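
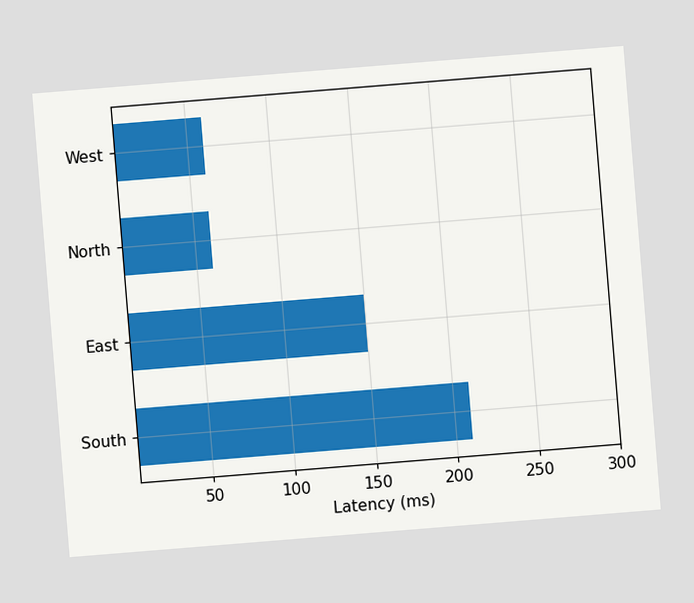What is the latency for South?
210ms

The chart is tilted about 5° counter-clockwise. Reading along the chart's x-axis, the South bar reaches 210ms.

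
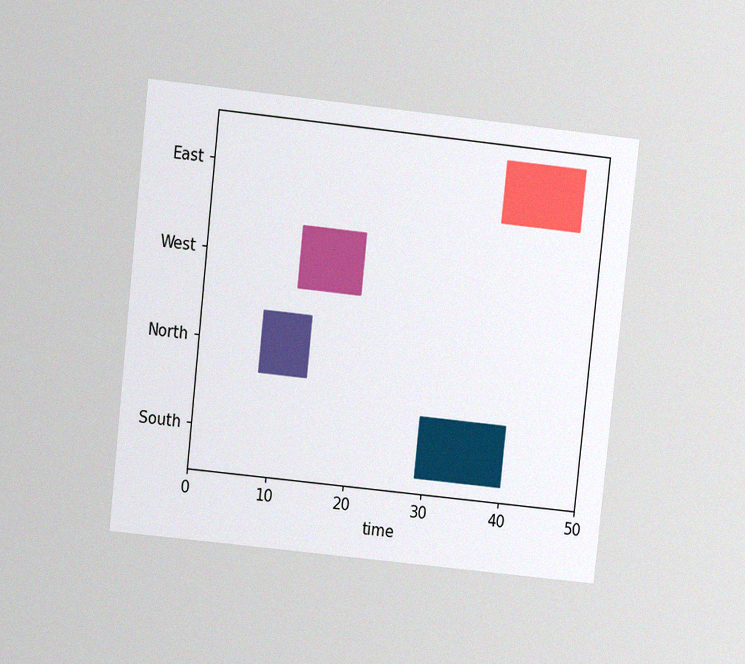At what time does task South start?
The chart is tilted about 6° clockwise and viewed at a slight angle, with some photo noise. The South bar begins at t=29.

29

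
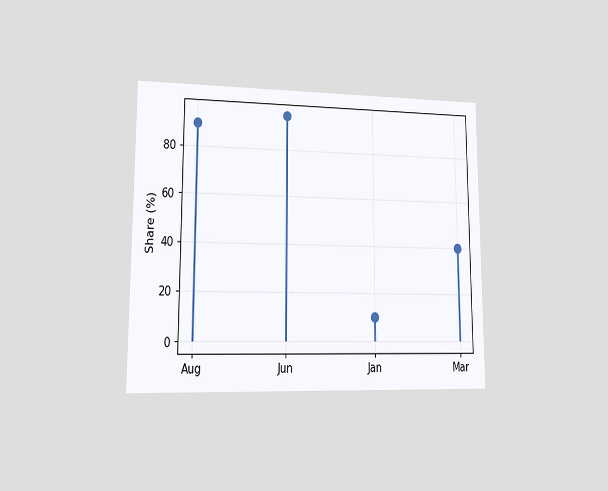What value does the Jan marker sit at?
The chart is viewed at a slight angle. The Jan marker sits at 10%.

10%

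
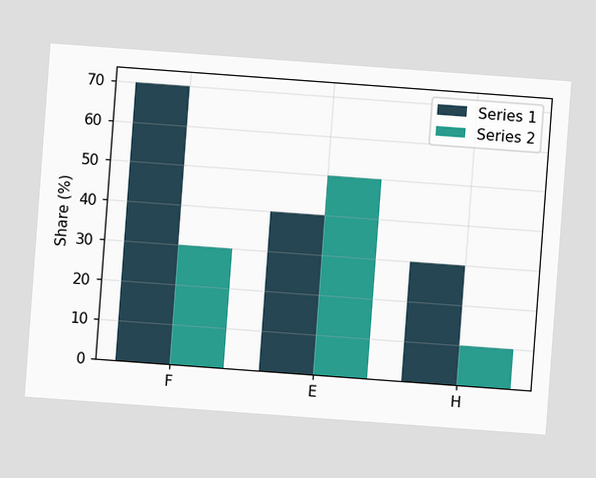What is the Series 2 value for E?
The chart is tilted about 4° clockwise. The Series 2 bar at E reaches 50% on the y-axis.

50%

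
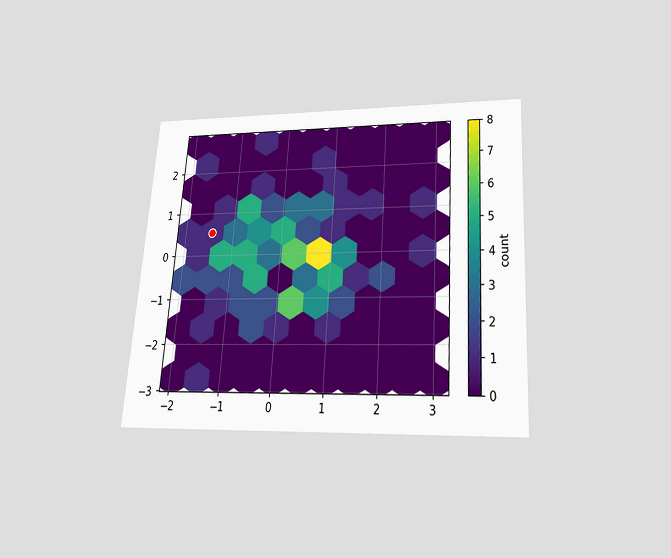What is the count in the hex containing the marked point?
The chart is tilted about 4° clockwise and viewed slightly from below. The marked hex reads 1 on the colorbar.

1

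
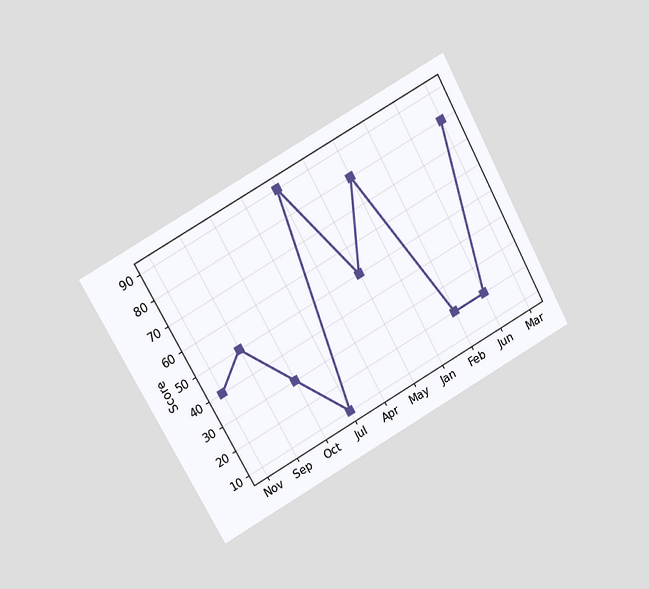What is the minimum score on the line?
The chart is tilted about 29° counter-clockwise and viewed at a slight angle. The lowest point is at Jul, and reading across to the y-axis gives 10.

10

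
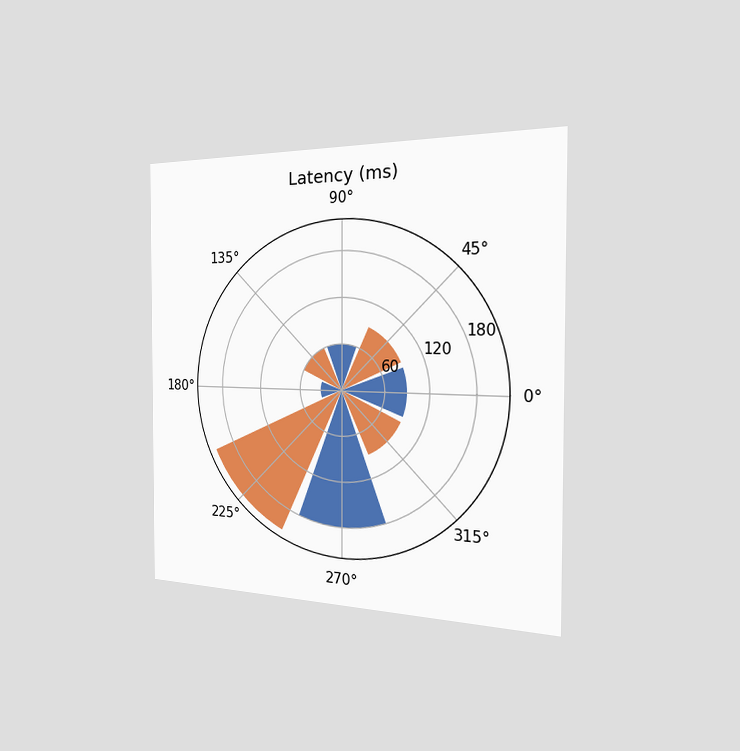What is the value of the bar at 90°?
60ms

The chart is viewed slightly from the right. The bar at 90° reaches 60ms on the radial axis.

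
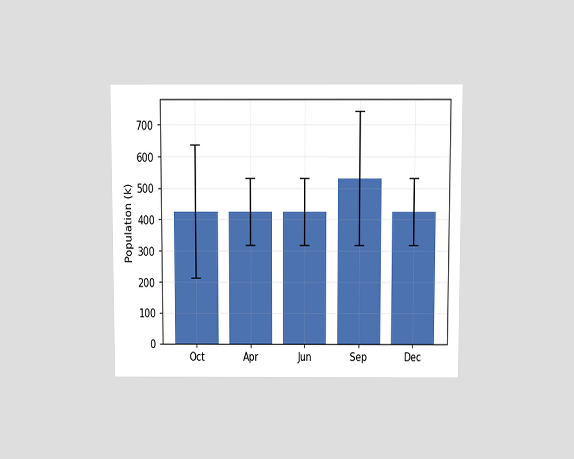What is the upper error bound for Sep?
742k

The chart is viewed slightly from above. The Sep bar's upper whisker reaches 742k.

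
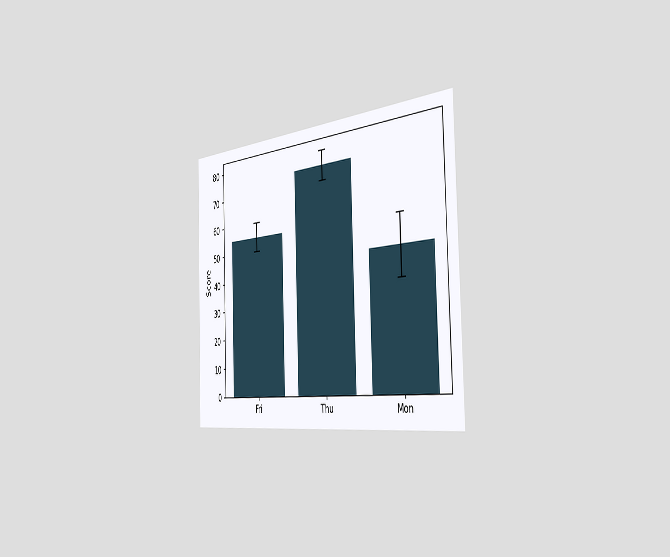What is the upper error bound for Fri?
The chart is viewed slightly from the right. The Fri bar's upper whisker reaches 60.

60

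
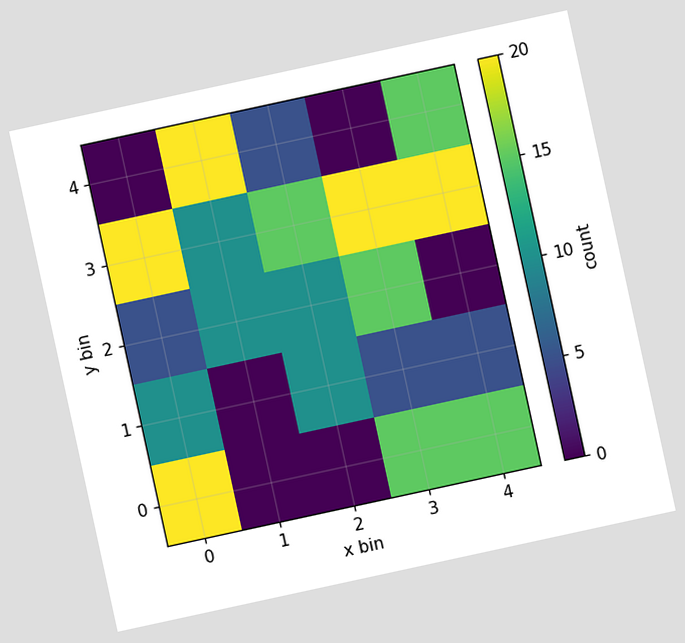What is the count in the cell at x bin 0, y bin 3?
20

The chart is tilted about 12° counter-clockwise. Matching the cell (0, 3) against the colorbar gives 20.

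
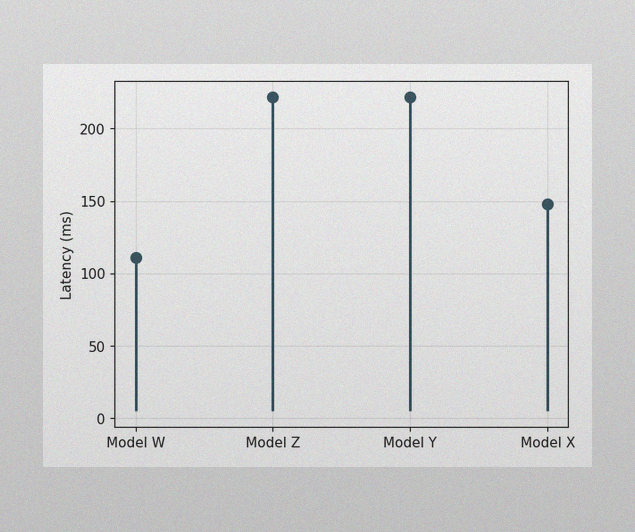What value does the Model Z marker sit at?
222ms

The image has some photo noise and uneven lighting. The Model Z marker sits at 222ms.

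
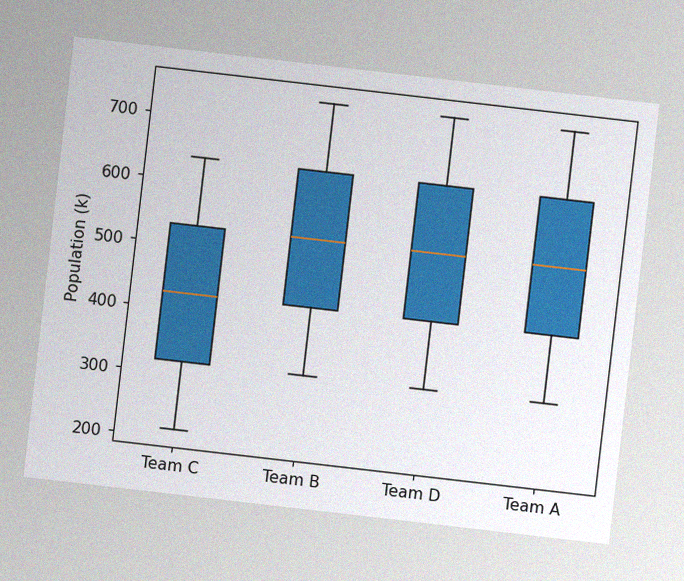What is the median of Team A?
The chart is tilted about 7° clockwise, with some photo noise. The median line in the Team A box sits at 530k.

530k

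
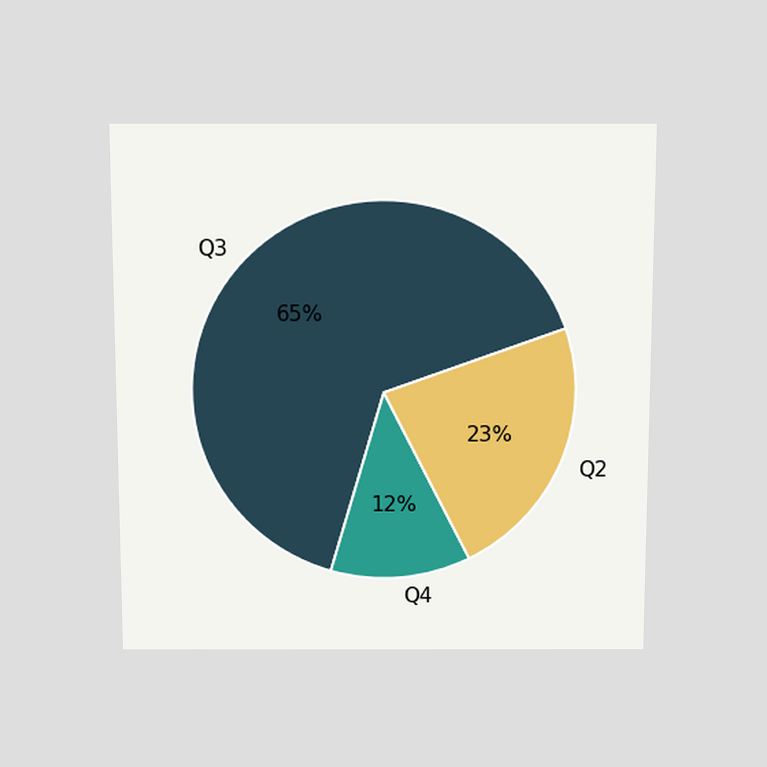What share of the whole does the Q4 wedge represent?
The chart is viewed slightly from above. The Q4 slice takes up 12% of the pie.

12%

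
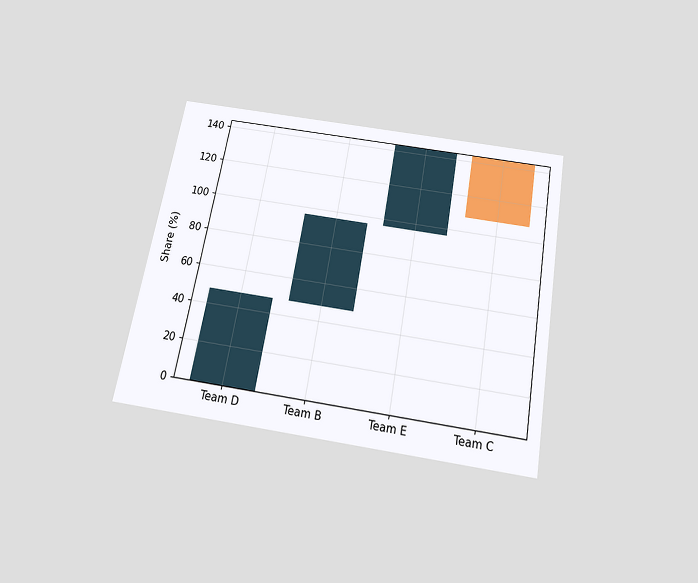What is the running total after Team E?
144%

The chart is tilted about 10° clockwise and viewed slightly from below. After Team E the running total reaches 144%.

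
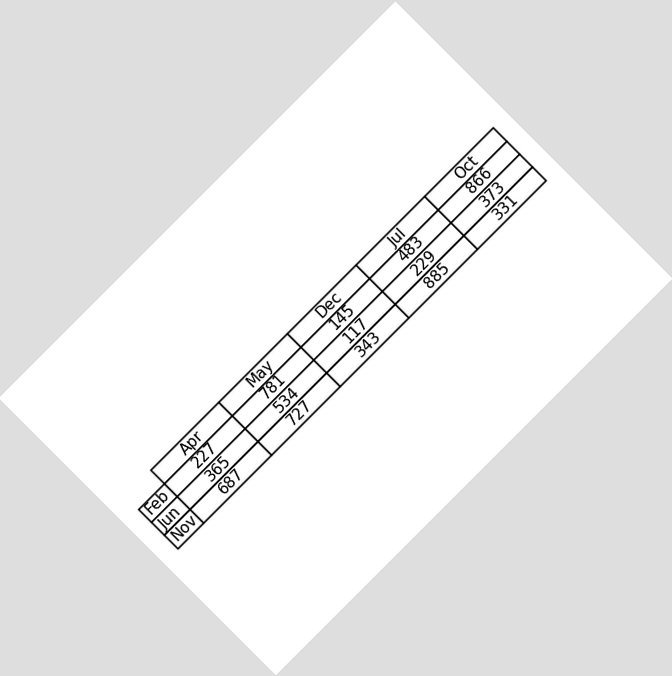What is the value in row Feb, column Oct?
The chart is tilted about 45° counter-clockwise. The (Feb, Oct) cell reads 866.

866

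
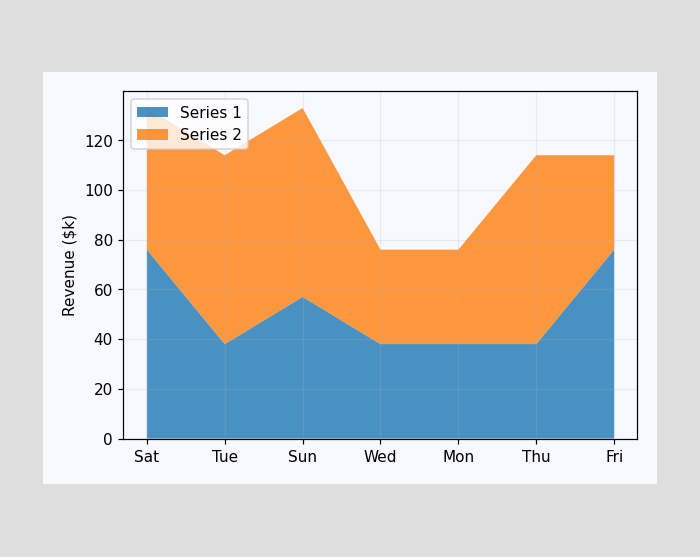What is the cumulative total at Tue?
$114k

The stacked total at Tue reaches $114k.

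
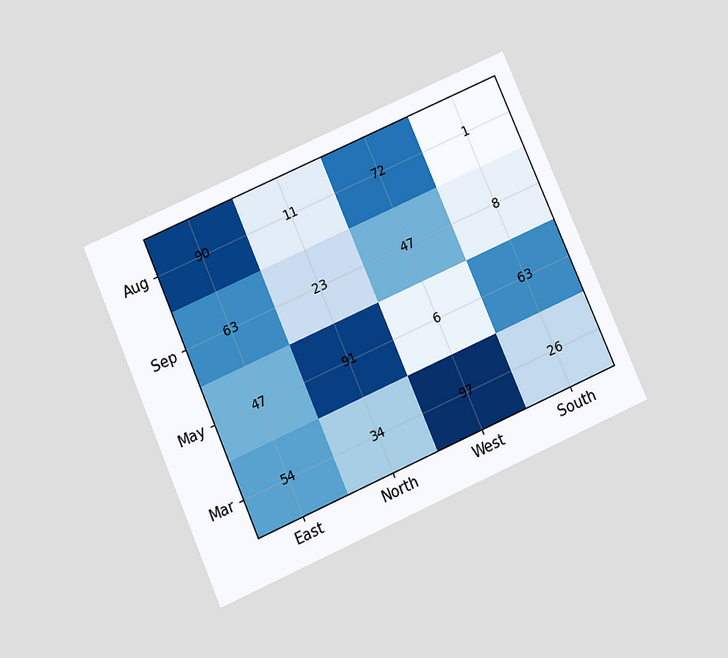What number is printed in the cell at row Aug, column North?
11

The chart is tilted about 24° counter-clockwise and viewed slightly from below. The (Aug, North) cell reads 11.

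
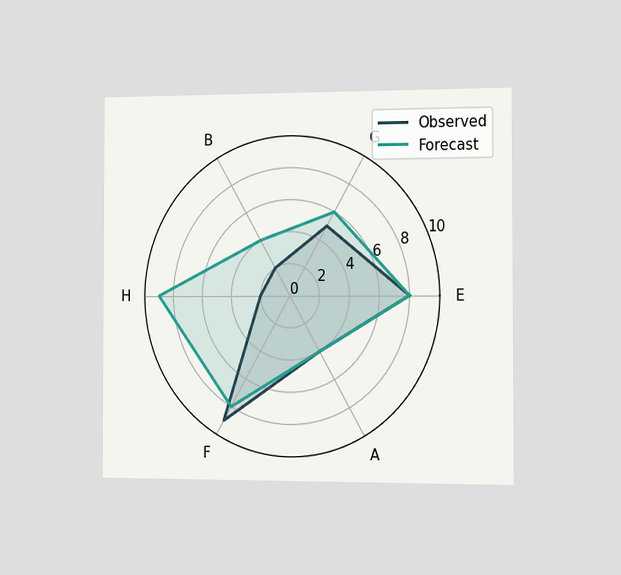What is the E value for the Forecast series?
The chart is viewed slightly from the right. On the E axis, Forecast reaches 8.

8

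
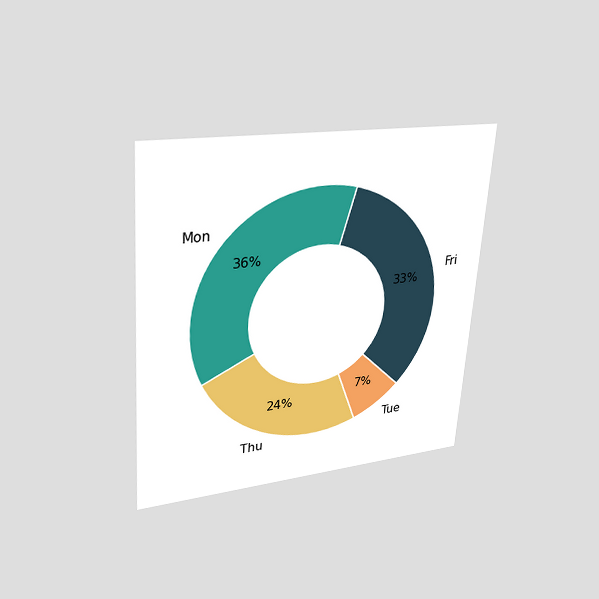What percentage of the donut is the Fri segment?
33%

The chart is tilted about 4° clockwise and viewed at a slight angle. The Fri segment takes up 33% of the ring.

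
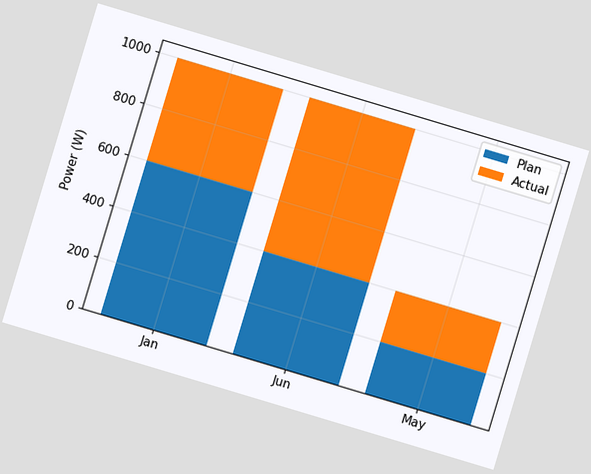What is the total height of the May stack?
The chart is tilted about 17° clockwise. The May stack's top reaches 400W on the y-axis.

400W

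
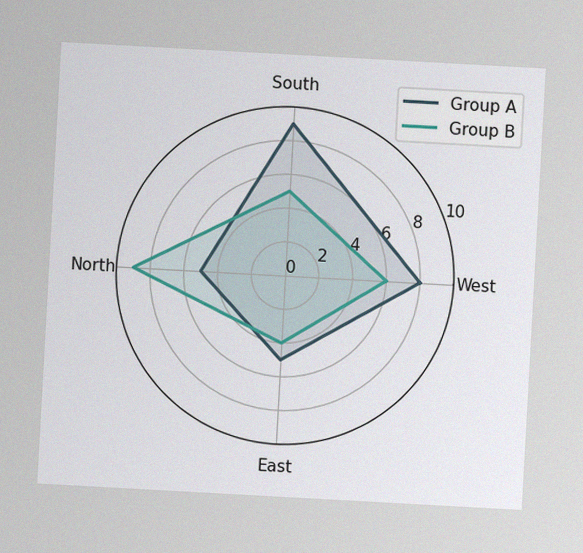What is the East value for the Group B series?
The chart is tilted about 3° clockwise, with some photo noise. On the East axis, Group B reaches 4.

4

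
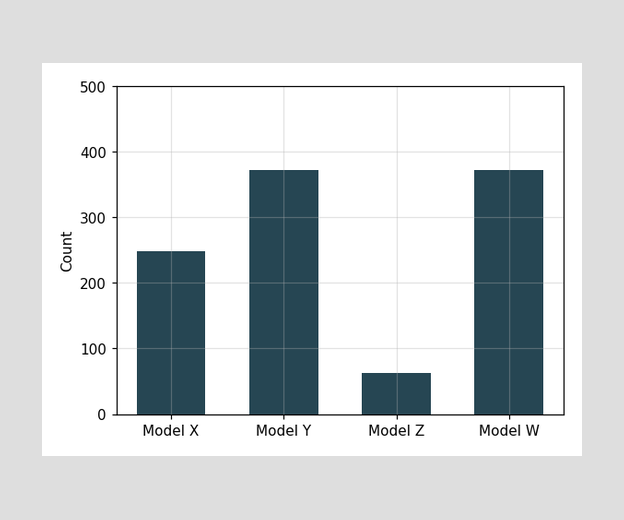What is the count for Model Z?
Reading along the chart's y-axis, the Model Z bar reaches 62.

62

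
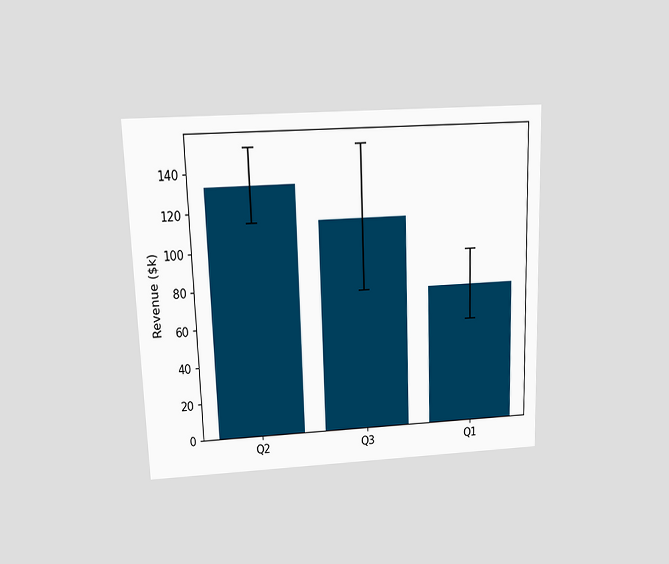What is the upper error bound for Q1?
The chart is viewed at a slight angle. The Q1 bar's upper whisker reaches $95k.

$95k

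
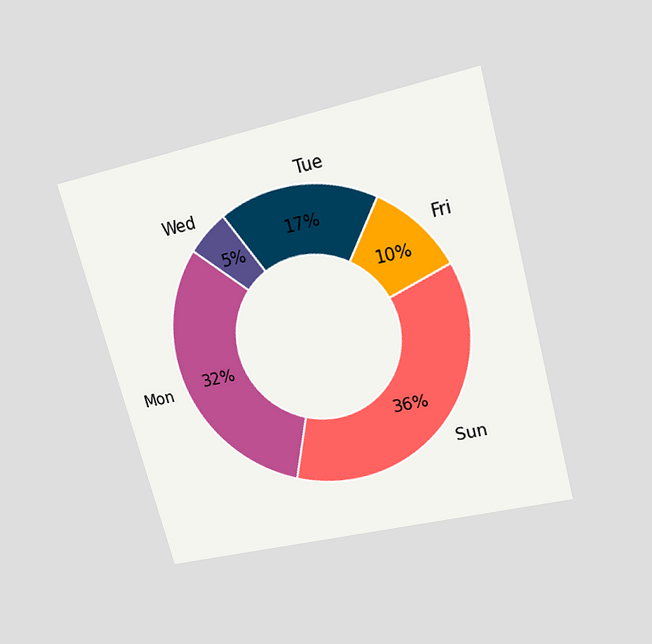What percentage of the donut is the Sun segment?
36%

The chart is tilted about 15° counter-clockwise and viewed slightly from above. The Sun segment takes up 36% of the ring.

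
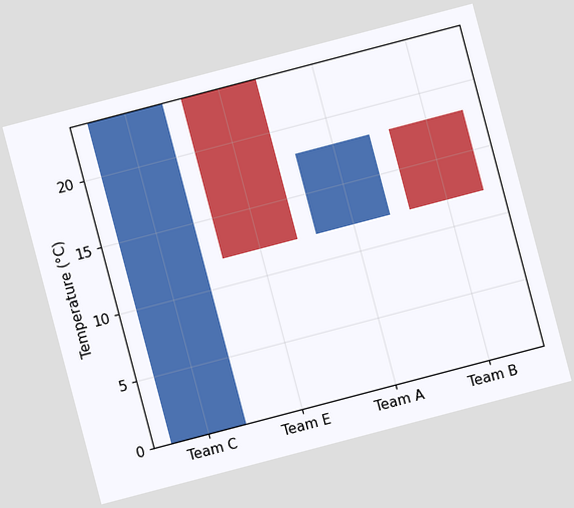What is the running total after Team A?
The chart is tilted about 15° counter-clockwise. After Team A the running total reaches 18°C.

18°C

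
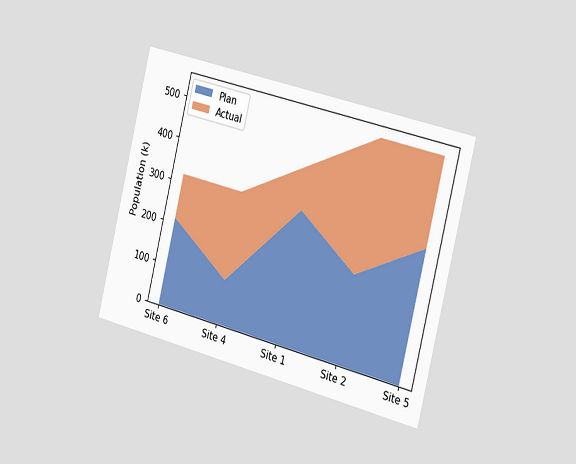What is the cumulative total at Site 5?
530k

The chart is tilted about 14° clockwise and viewed slightly from the right. The stacked total at Site 5 reaches 530k.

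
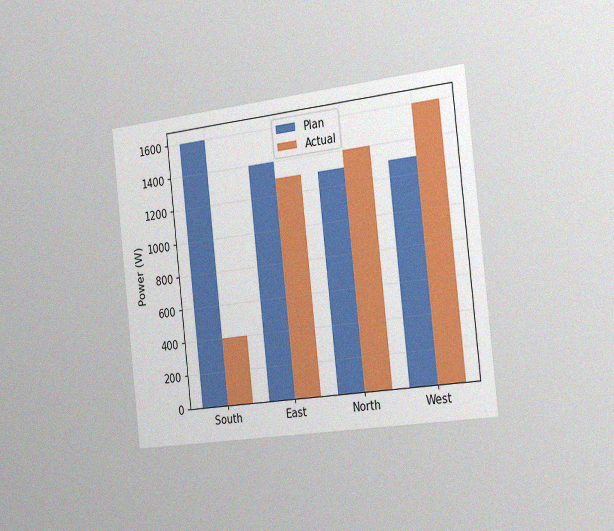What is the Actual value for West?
1600W

The chart is tilted about 6° counter-clockwise and viewed slightly from the right, with some photo noise. The Actual bar at West reaches 1600W on the y-axis.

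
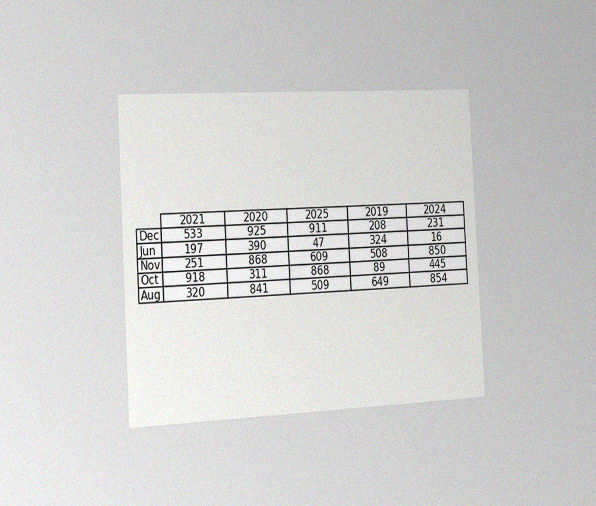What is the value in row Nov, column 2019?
508

The chart is tilted about 3° counter-clockwise and viewed slightly from the left, with some photo noise. The (Nov, 2019) cell reads 508.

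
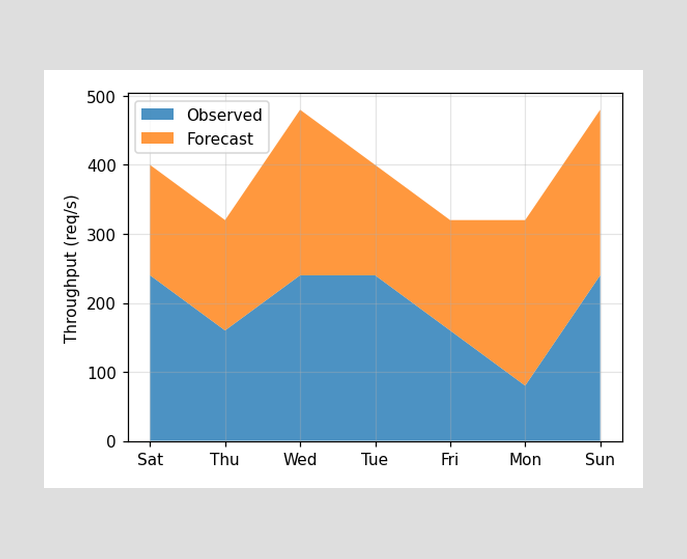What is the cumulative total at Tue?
The stacked total at Tue reaches 400req/s.

400req/s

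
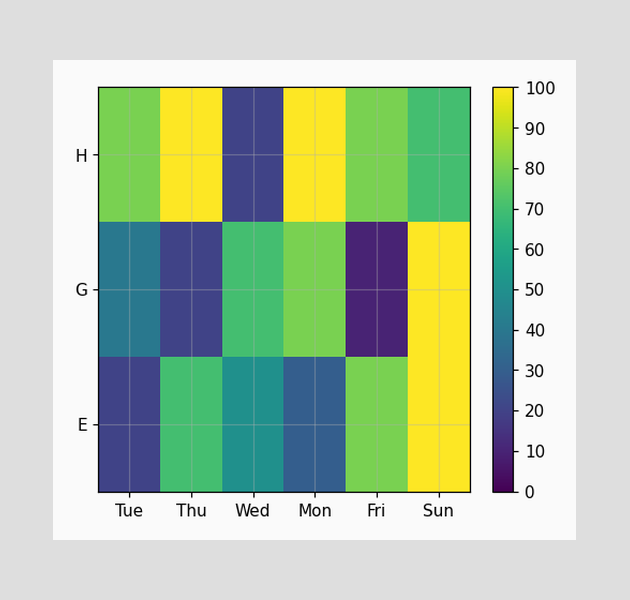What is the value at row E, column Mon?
30

Matching cell (E, Mon) against the colorbar gives 30.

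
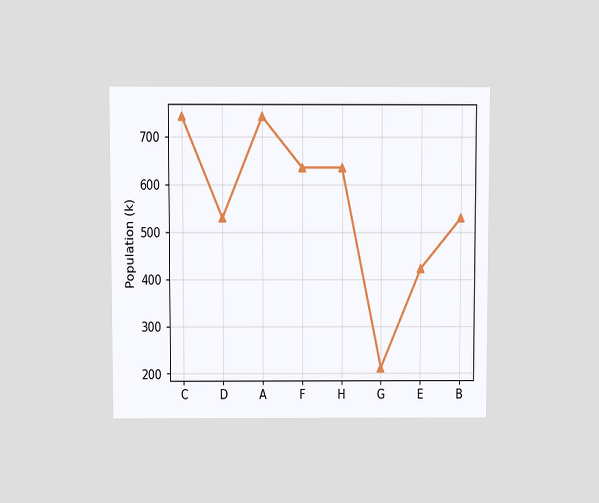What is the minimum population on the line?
212k

The chart is viewed at a slight angle. The lowest point is at G, and reading across to the y-axis gives 212k.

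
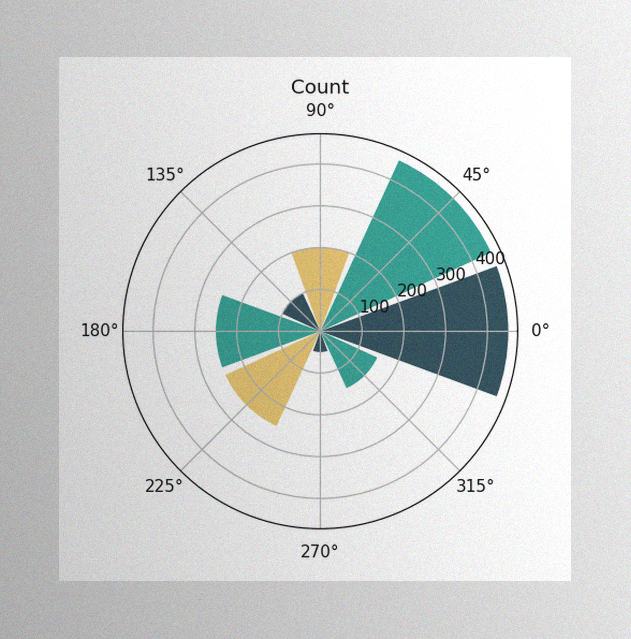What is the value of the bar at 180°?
250

The image has some photo noise and uneven lighting. The bar at 180° reaches 250 on the radial axis.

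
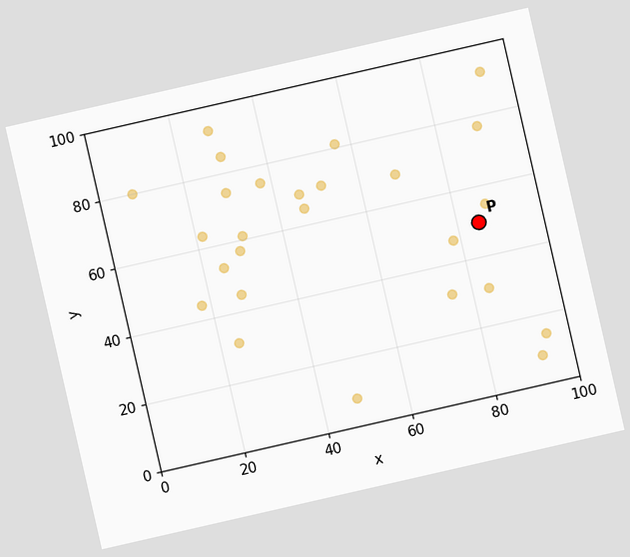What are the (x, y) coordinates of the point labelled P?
(85, 50)

The chart is tilted about 13° counter-clockwise. Following the gridlines from P to each axis, P sits at (85, 50).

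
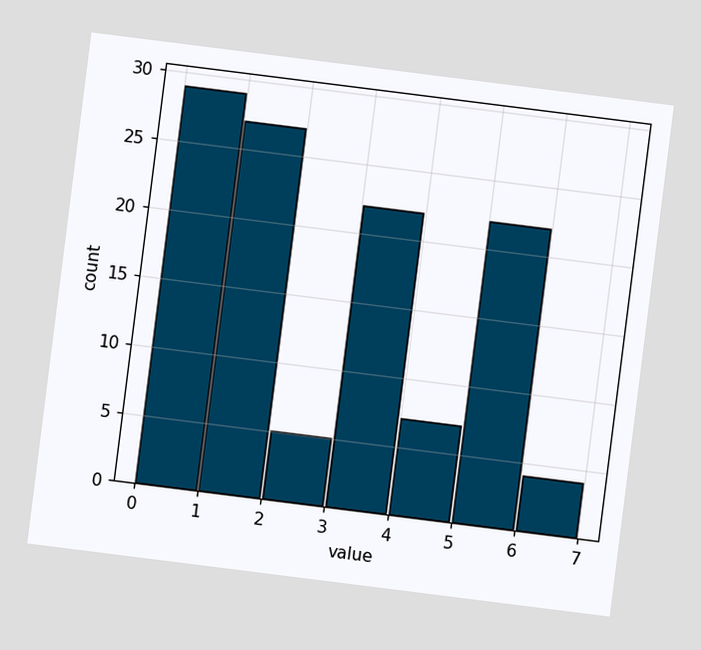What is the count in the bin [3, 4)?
The chart is tilted about 7° clockwise. The [3, 4) bin has height 22.

22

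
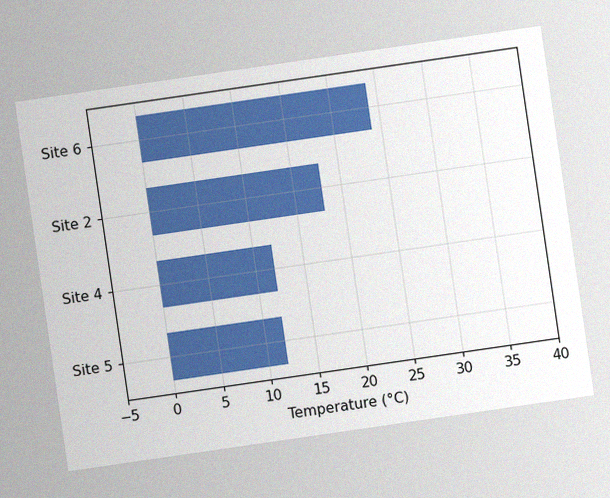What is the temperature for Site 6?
The chart is tilted about 8° counter-clockwise, with some photo noise. Reading along the chart's x-axis, the Site 6 bar reaches 24°C.

24°C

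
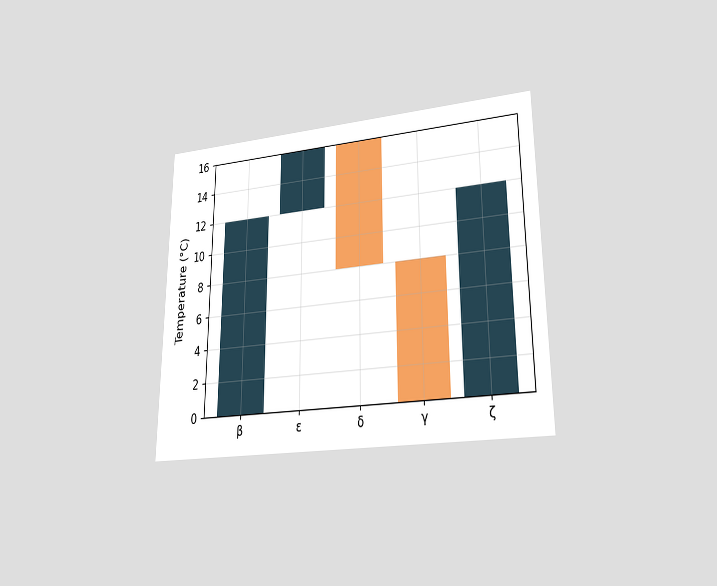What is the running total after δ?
8°C

The chart is viewed at a slight angle. After δ the running total reaches 8°C.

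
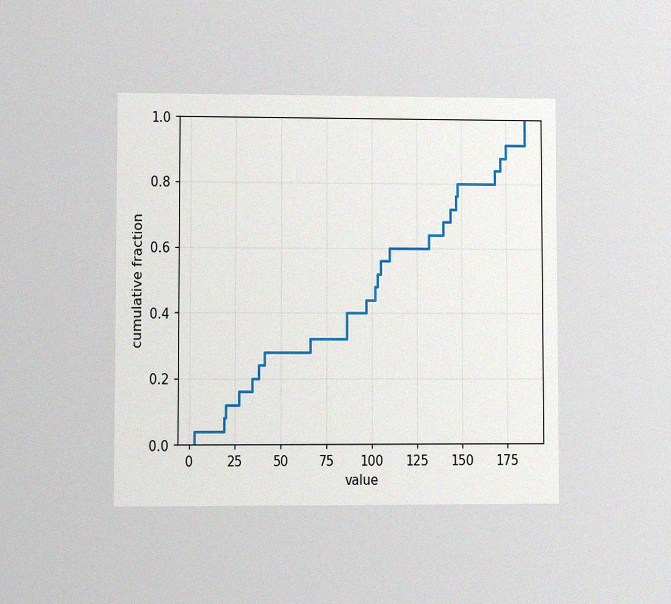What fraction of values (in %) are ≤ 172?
The chart is viewed at a slight angle, with some photo noise. At x=172 the ECDF step is at 88%.

88%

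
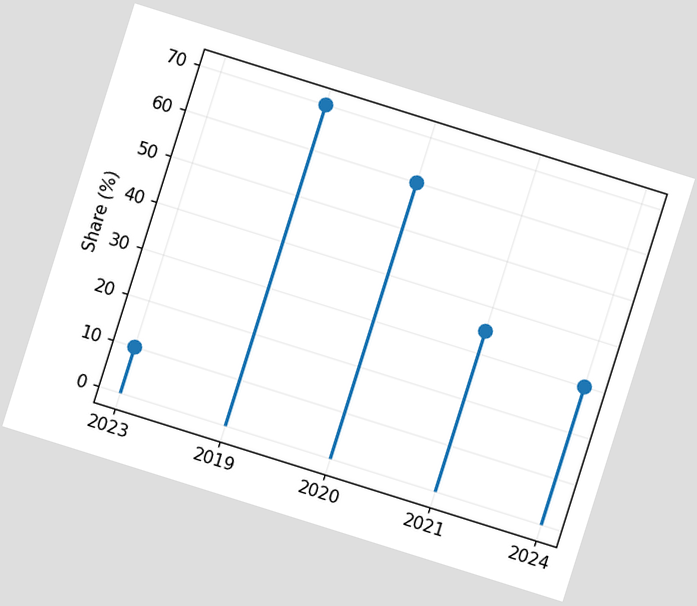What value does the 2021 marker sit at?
35%

The chart is tilted about 17° clockwise. The 2021 marker sits at 35%.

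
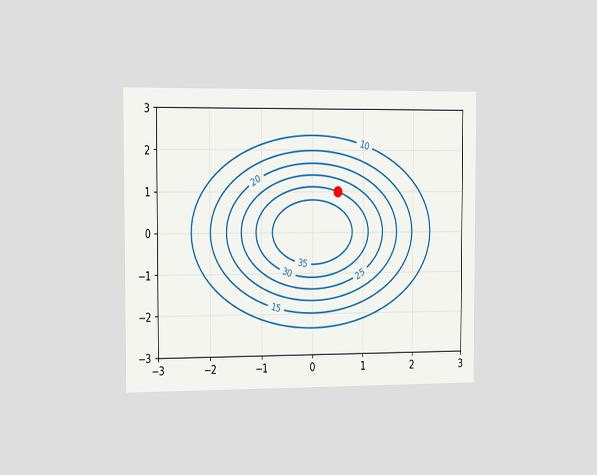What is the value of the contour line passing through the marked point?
The chart is viewed slightly from the left. The marked point sits on the contour labelled 30.

30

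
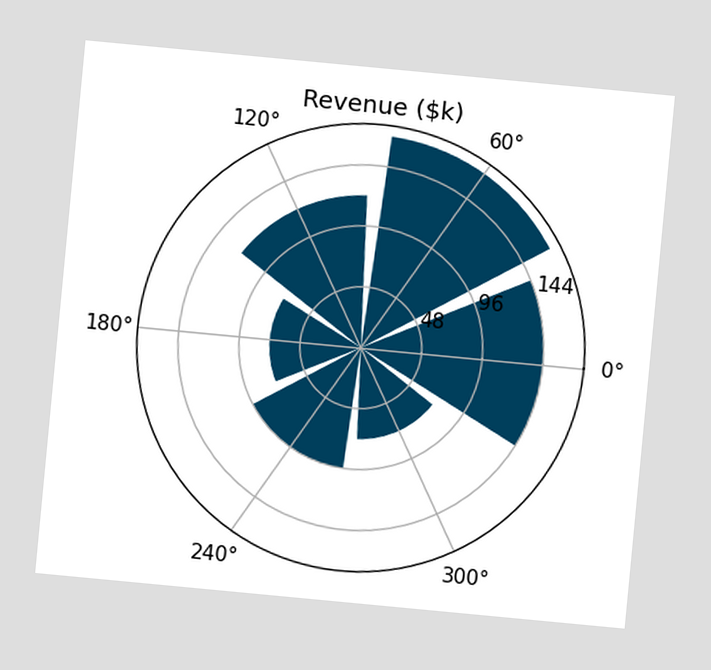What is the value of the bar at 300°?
$72k

The chart is tilted about 5° clockwise. The bar at 300° reaches $72k on the radial axis.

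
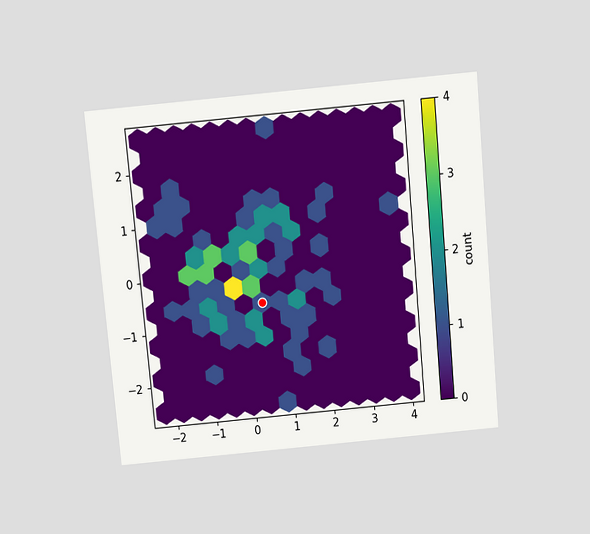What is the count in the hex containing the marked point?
The chart is tilted about 5° counter-clockwise and viewed slightly from above. The marked hex reads 1 on the colorbar.

1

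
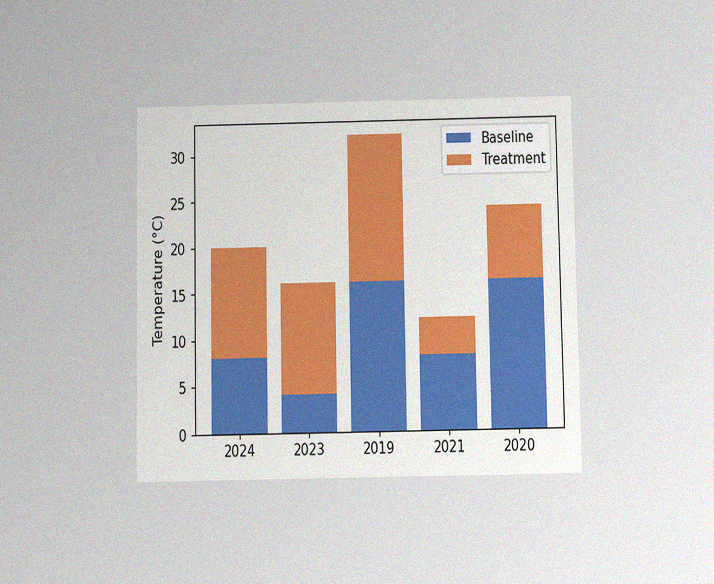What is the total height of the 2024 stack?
20°C

The chart is viewed slightly from below, with some photo noise. The 2024 stack's top reaches 20°C on the y-axis.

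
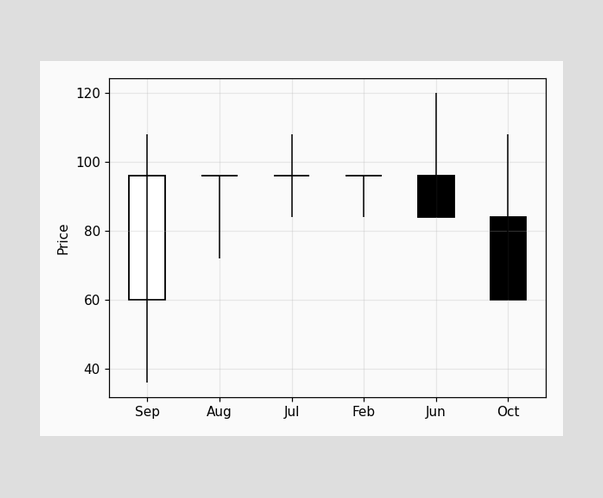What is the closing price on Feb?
The Feb candle closes at 96.

96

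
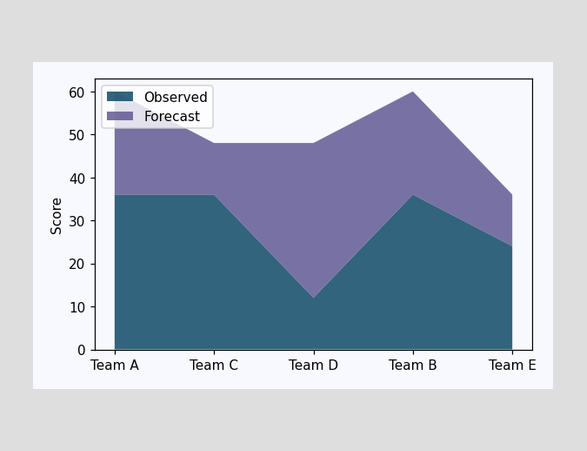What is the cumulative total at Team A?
The stacked total at Team A reaches 60.

60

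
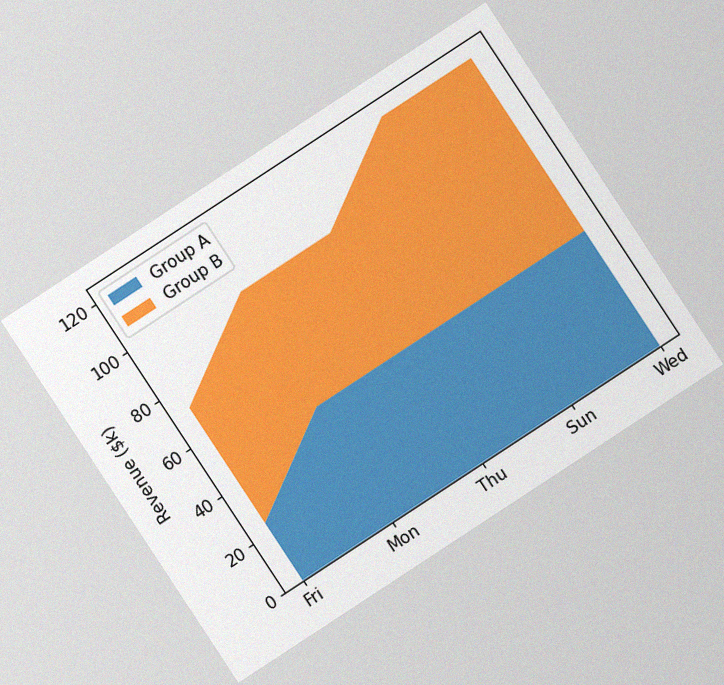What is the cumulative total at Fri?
The chart is tilted about 33° counter-clockwise, with some photo noise. The stacked total at Fri reaches $72k.

$72k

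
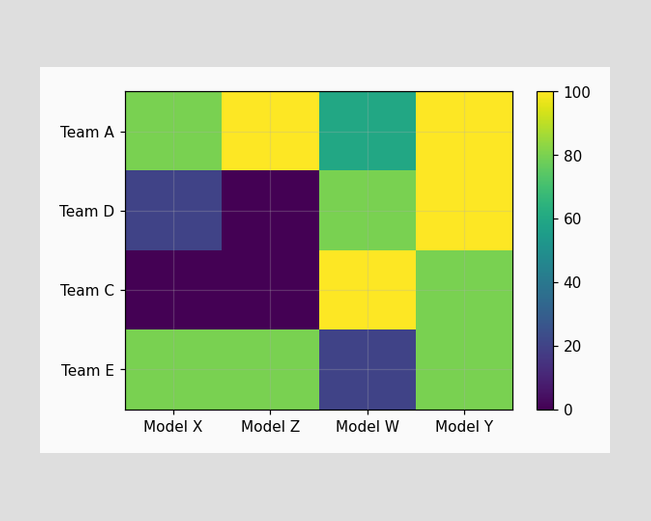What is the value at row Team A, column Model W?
Matching cell (Team A, Model W) against the colorbar gives 60.

60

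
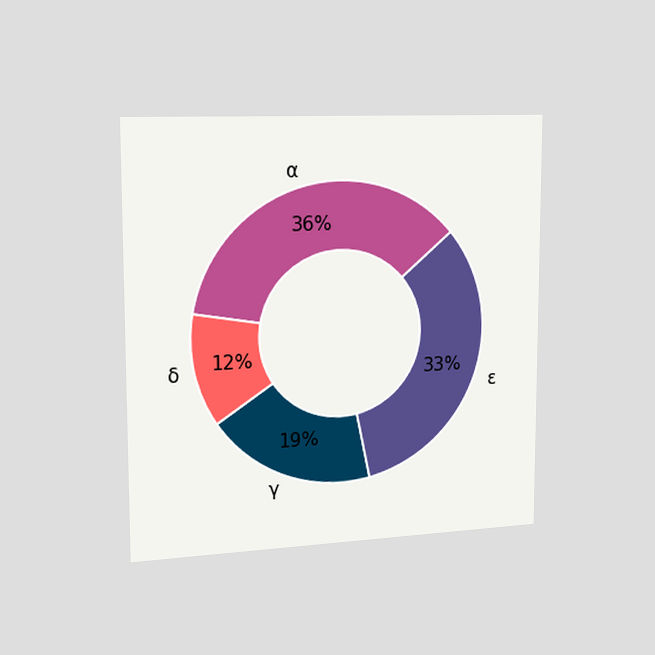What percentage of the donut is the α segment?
The chart is viewed slightly from the left. The α segment takes up 36% of the ring.

36%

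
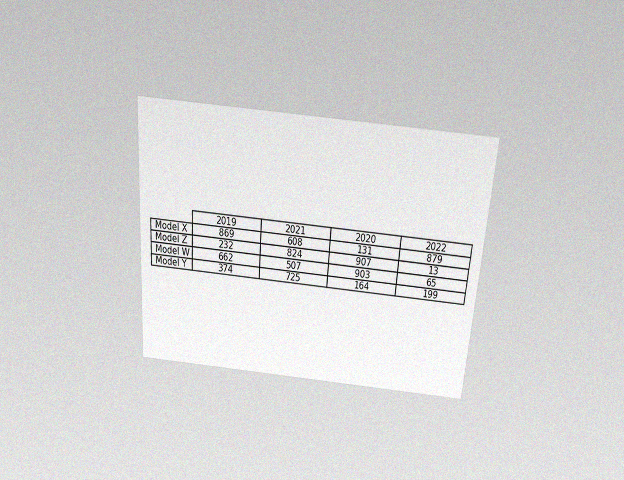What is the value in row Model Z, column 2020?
907

The chart is tilted about 4° clockwise and viewed slightly from above, with some photo noise. The (Model Z, 2020) cell reads 907.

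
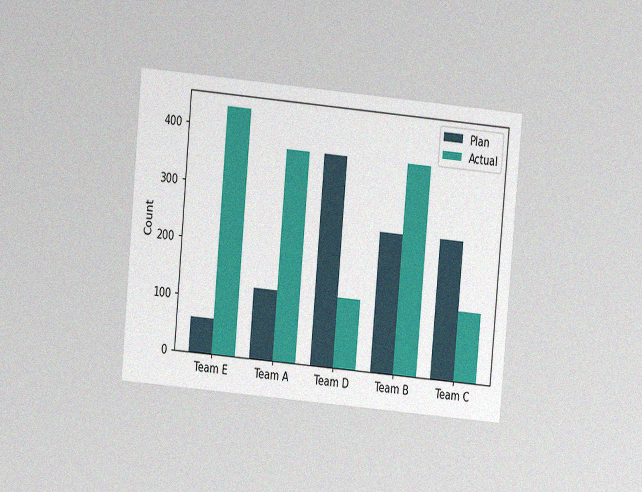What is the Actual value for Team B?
The chart is tilted about 5° clockwise and viewed at a slight angle, with some photo noise. The Actual bar at Team B reaches 372 on the y-axis.

372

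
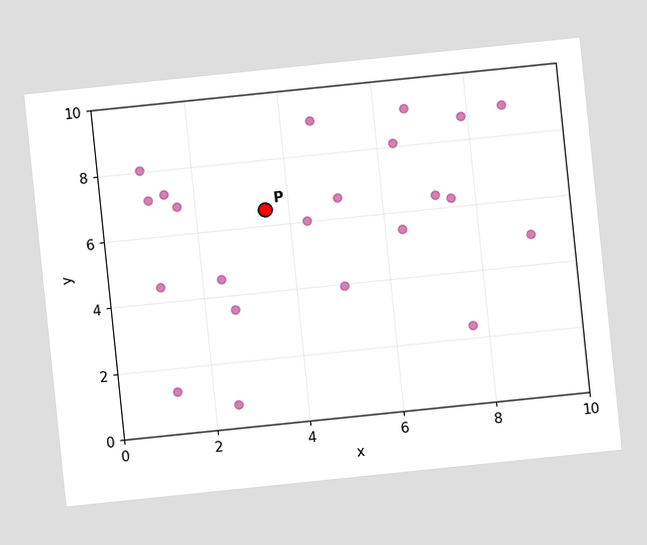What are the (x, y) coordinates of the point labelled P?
The chart is tilted about 6° counter-clockwise. Following the gridlines from P to each axis, P sits at (3.5, 6.5).

(3.5, 6.5)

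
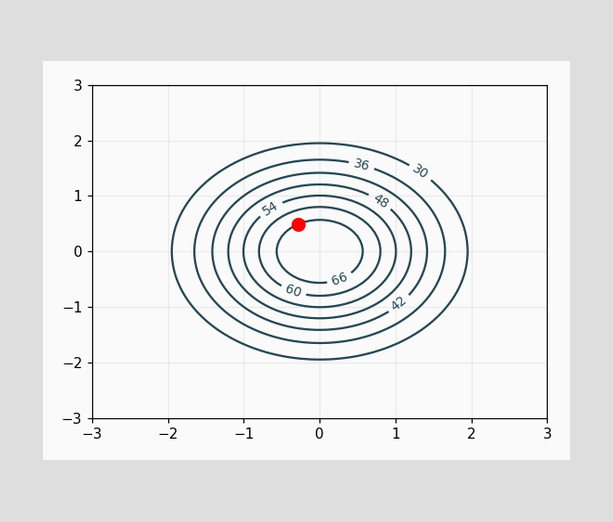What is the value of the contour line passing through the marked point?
66

The marked point sits on the contour labelled 66.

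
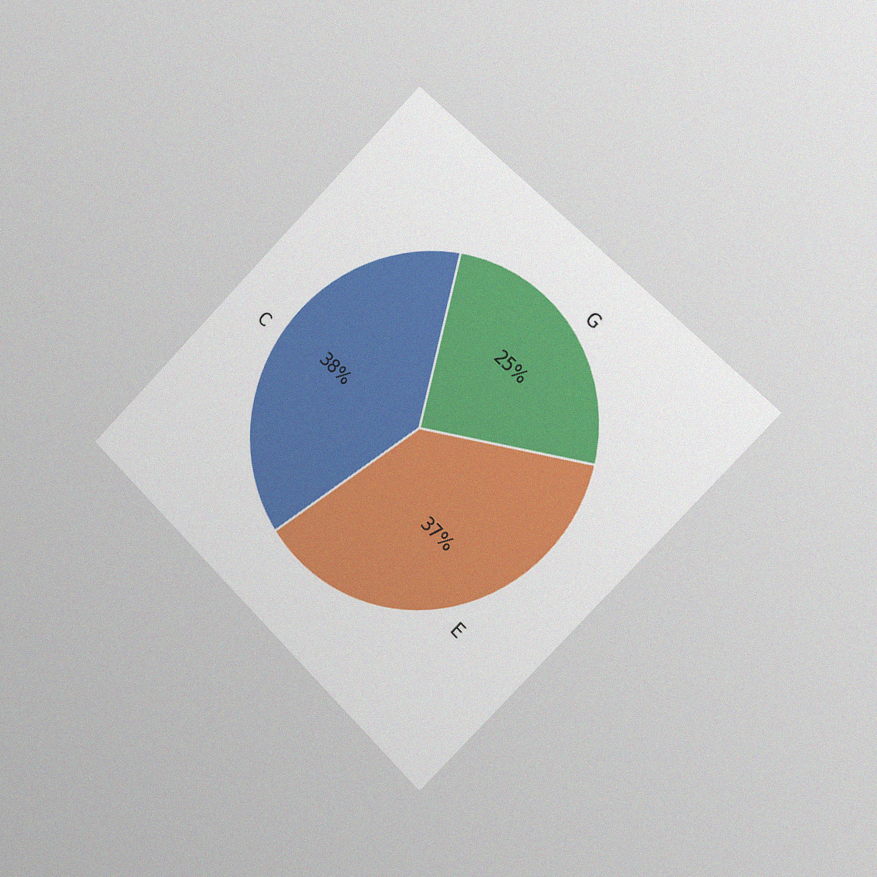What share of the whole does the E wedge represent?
37%

The chart is tilted about 45° clockwise and viewed slightly from the right, with some photo noise. The E slice takes up 37% of the pie.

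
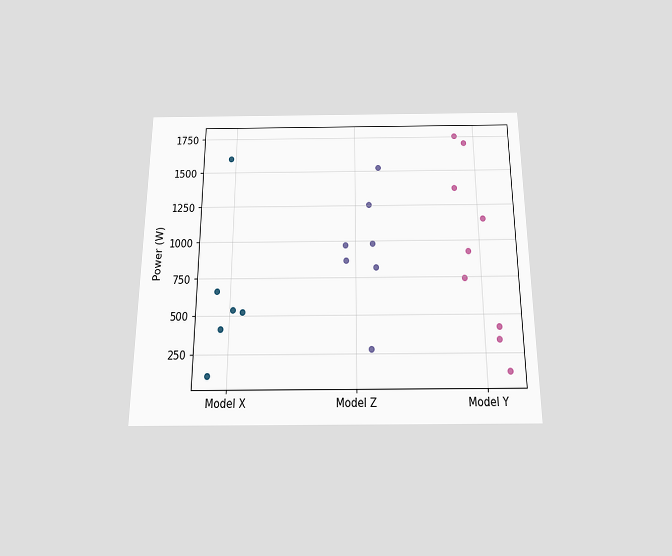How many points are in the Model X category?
6

The chart is viewed slightly from below. Counting the markers in the Model X column gives 6.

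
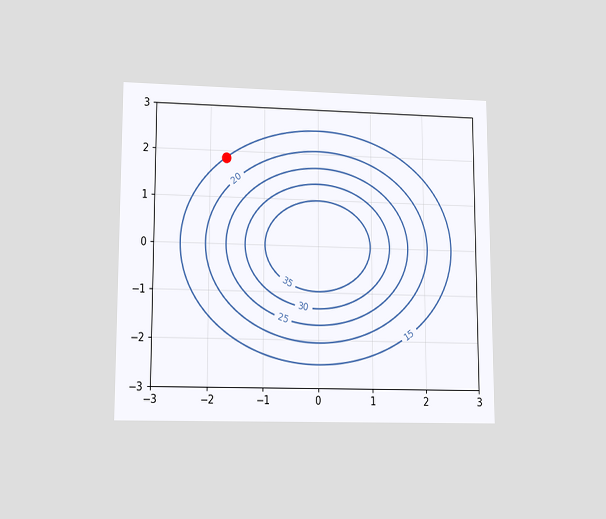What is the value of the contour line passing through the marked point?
15

The chart is viewed at a slight angle. The marked point sits on the contour labelled 15.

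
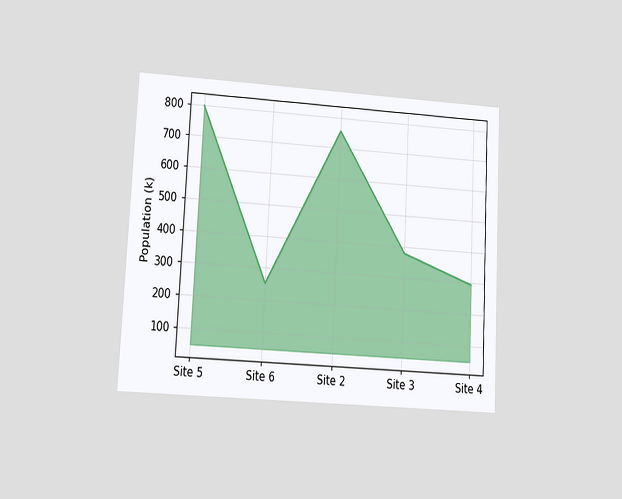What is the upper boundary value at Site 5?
798k

The chart is tilted about 3° clockwise and viewed at a slight angle. At Site 5 the upper boundary is at 798k.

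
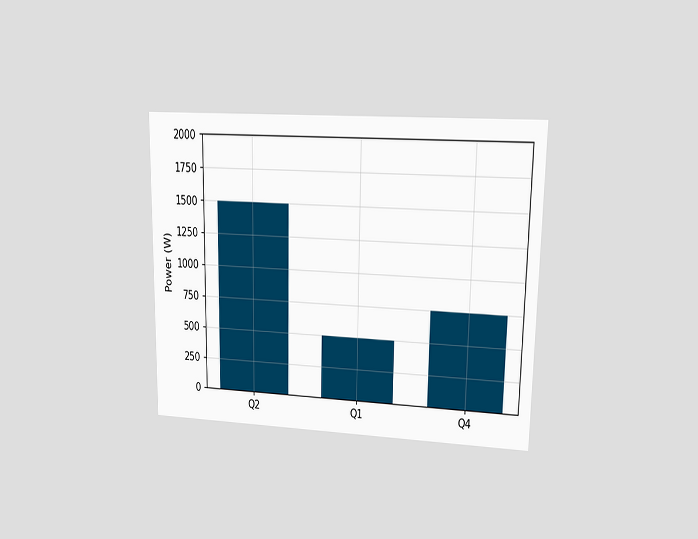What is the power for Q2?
1500W

The chart is viewed at a slight angle. Reading along the chart's y-axis, the Q2 bar reaches 1500W.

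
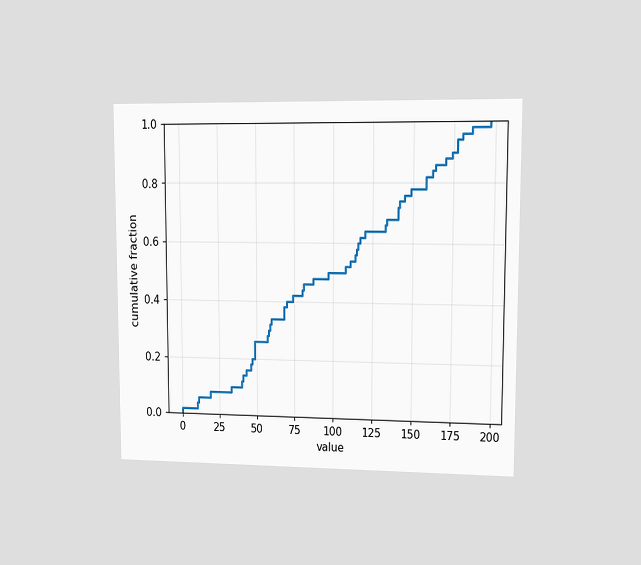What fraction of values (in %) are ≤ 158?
82%

The chart is viewed at a slight angle. At x=158 the ECDF step is at 82%.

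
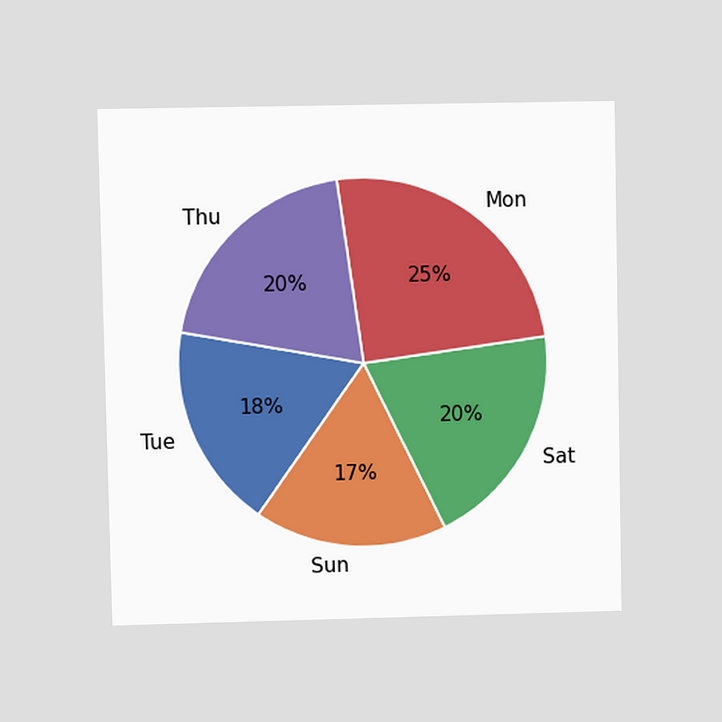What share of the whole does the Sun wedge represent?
17%

The chart is viewed at a slight angle. The Sun slice takes up 17% of the pie.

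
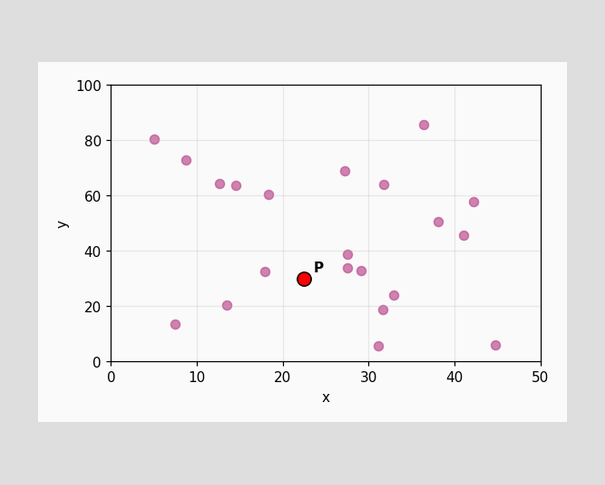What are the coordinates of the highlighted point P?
(22.5, 30)

Following the gridlines from P to each axis, P sits at (22.5, 30).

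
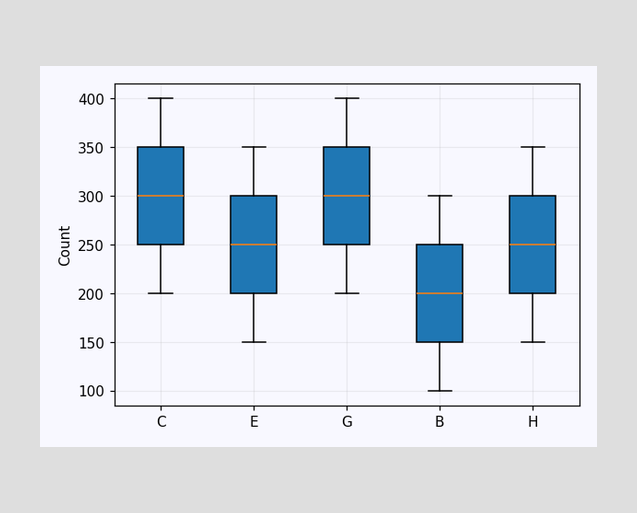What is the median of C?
The median line in the C box sits at 300.

300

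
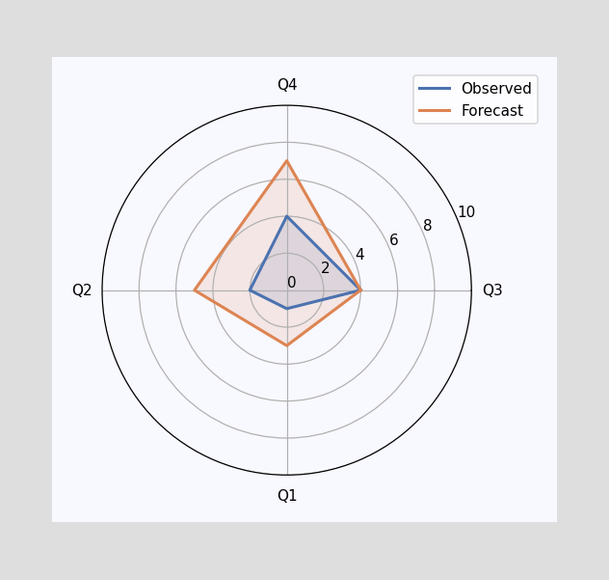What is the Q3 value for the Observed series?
On the Q3 axis, Observed reaches 4.

4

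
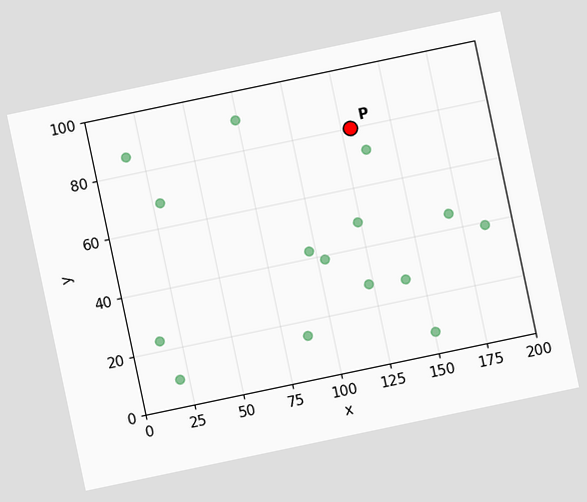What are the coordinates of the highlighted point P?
(130, 80)

The chart is tilted about 12° counter-clockwise. Following the gridlines from P to each axis, P sits at (130, 80).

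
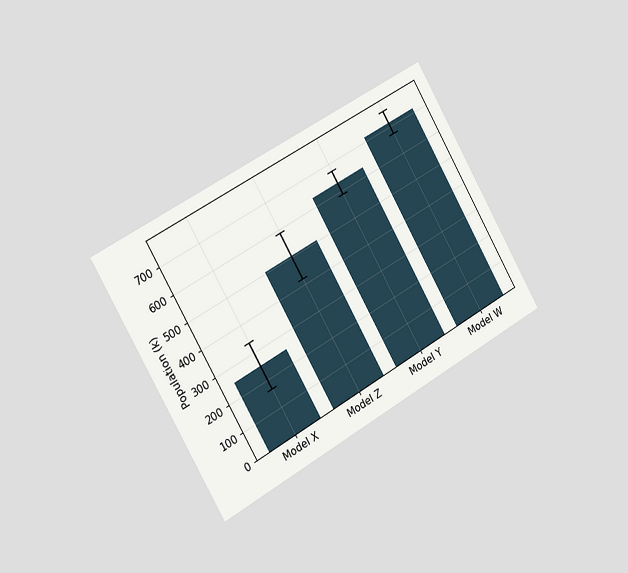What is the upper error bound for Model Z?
The chart is tilted about 30° counter-clockwise and viewed slightly from the left. The Model Z bar's upper whisker reaches 588k.

588k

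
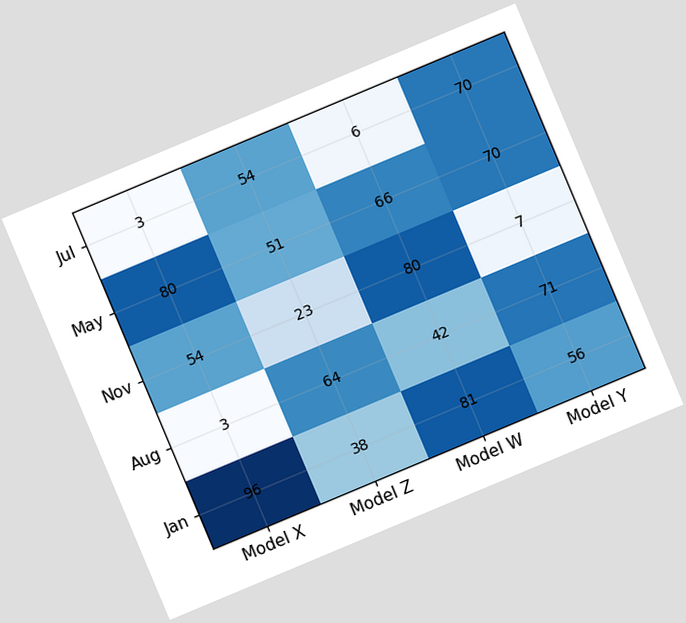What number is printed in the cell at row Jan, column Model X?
96

The chart is tilted about 23° counter-clockwise. The (Jan, Model X) cell reads 96.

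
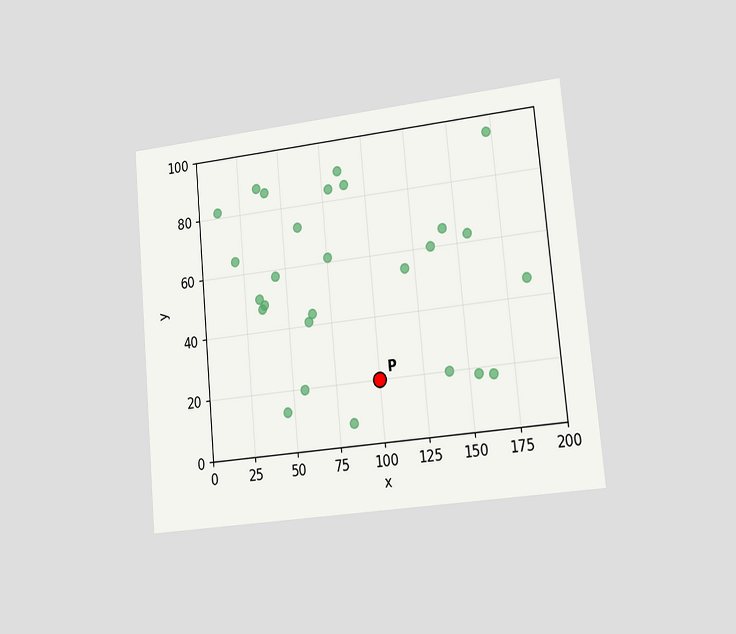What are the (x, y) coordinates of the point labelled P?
The chart is tilted about 5° counter-clockwise and viewed slightly from the right. Following the gridlines from P to each axis, P sits at (100, 20).

(100, 20)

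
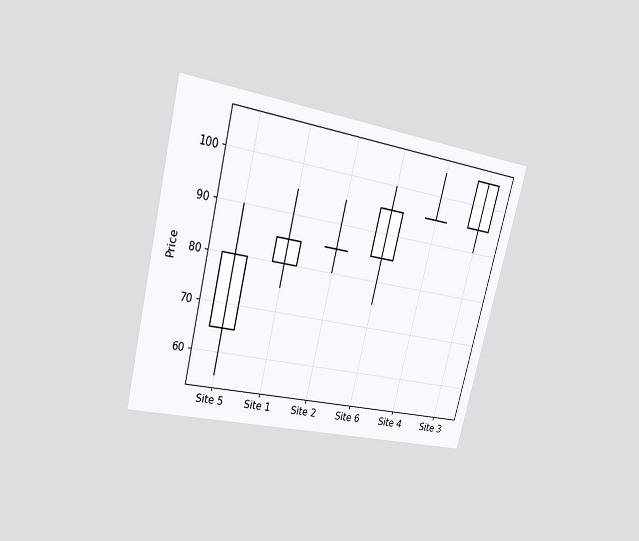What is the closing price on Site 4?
95

The chart is tilted about 14° clockwise and viewed at a slight angle. The Site 4 candle closes at 95.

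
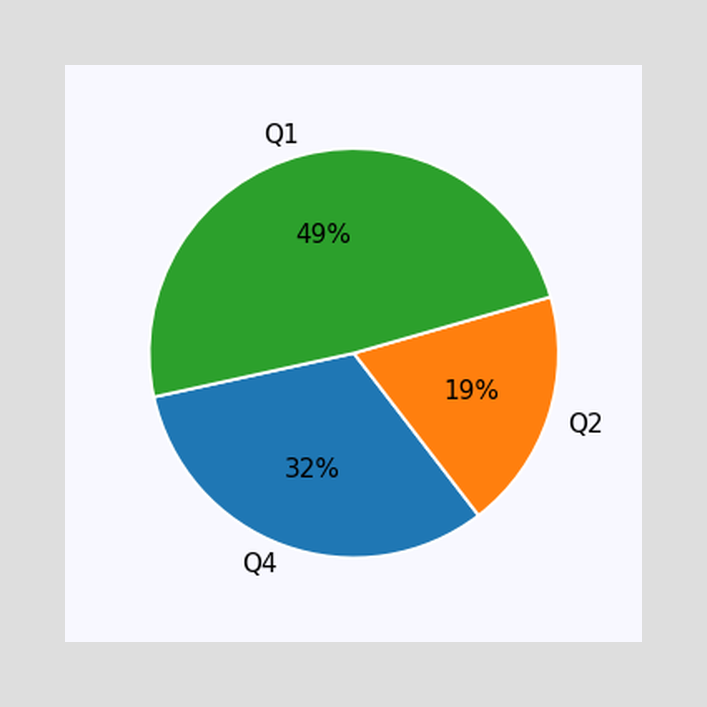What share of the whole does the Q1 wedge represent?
The Q1 slice takes up 49% of the pie.

49%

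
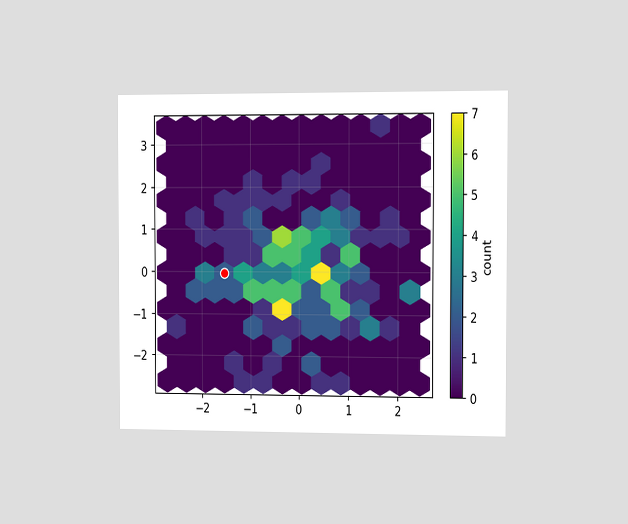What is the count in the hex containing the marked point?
The chart is viewed slightly from the right. The marked hex reads 2 on the colorbar.

2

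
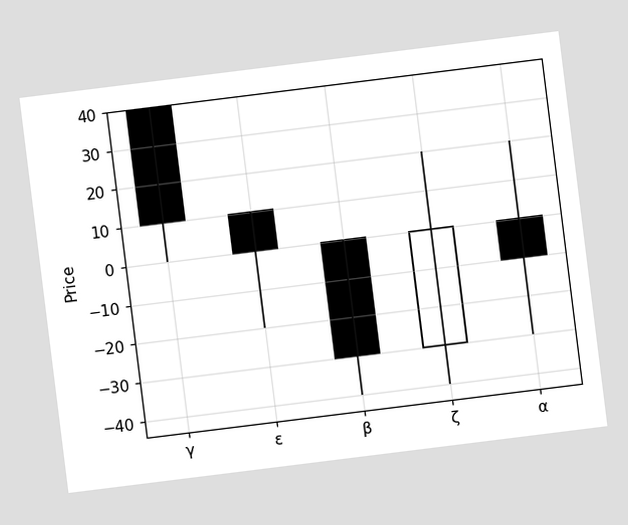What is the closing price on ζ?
The chart is tilted about 7° counter-clockwise. The ζ candle closes at 0.

0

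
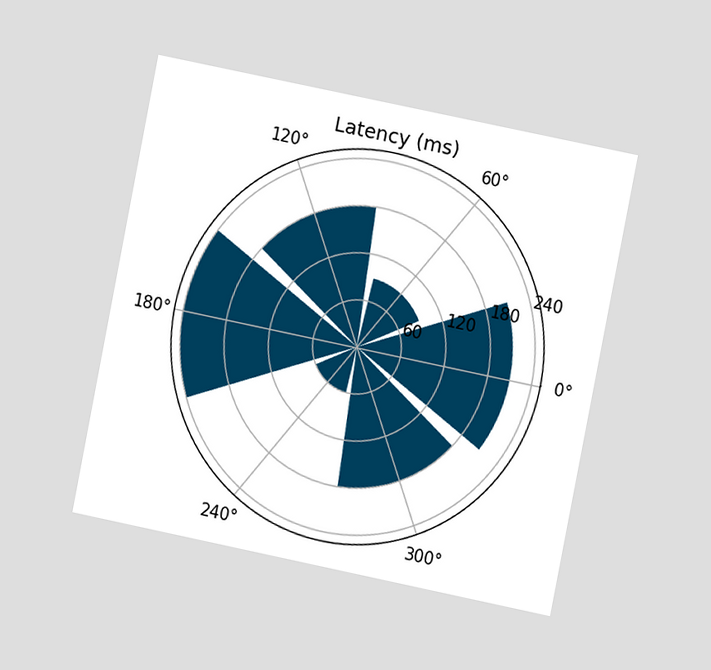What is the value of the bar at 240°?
The chart is tilted about 11° clockwise and viewed at a slight angle. The bar at 240° reaches 60ms on the radial axis.

60ms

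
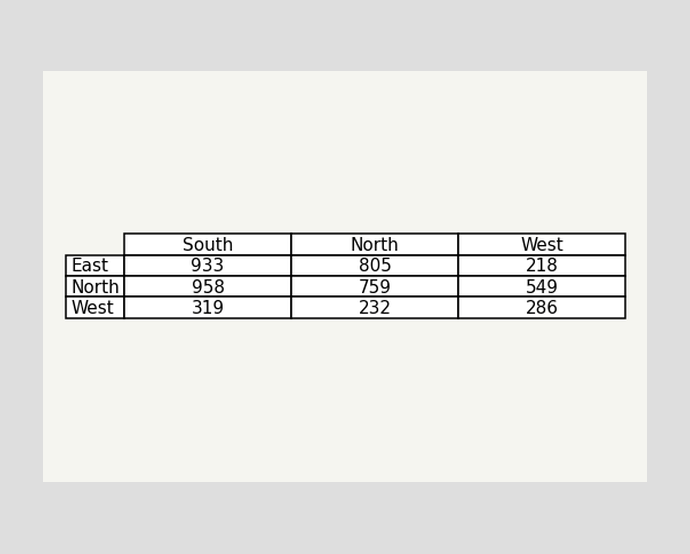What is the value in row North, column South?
958

The (North, South) cell reads 958.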